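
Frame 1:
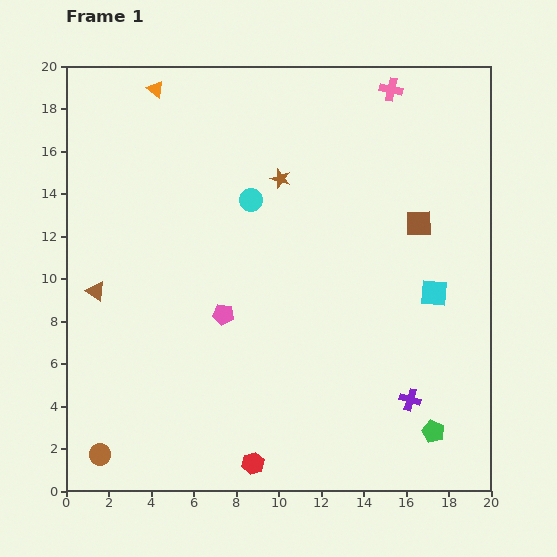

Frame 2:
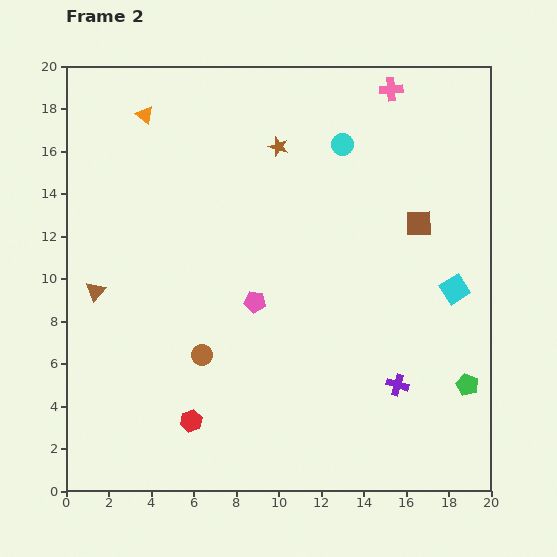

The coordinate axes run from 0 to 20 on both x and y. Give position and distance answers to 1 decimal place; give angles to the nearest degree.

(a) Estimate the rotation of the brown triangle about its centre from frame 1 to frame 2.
34° clockwise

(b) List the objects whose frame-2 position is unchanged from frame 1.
the brown triangle, the pink cross, the brown square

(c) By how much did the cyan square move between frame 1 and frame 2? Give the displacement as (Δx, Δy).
(1.0, 0.2)

The cyan square was at (17.3, 9.3) in frame 1 and (18.3, 9.5) in frame 2.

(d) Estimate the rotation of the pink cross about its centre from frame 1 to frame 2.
17° counter-clockwise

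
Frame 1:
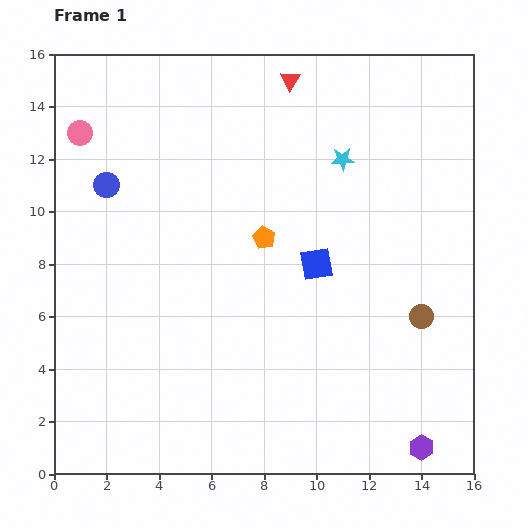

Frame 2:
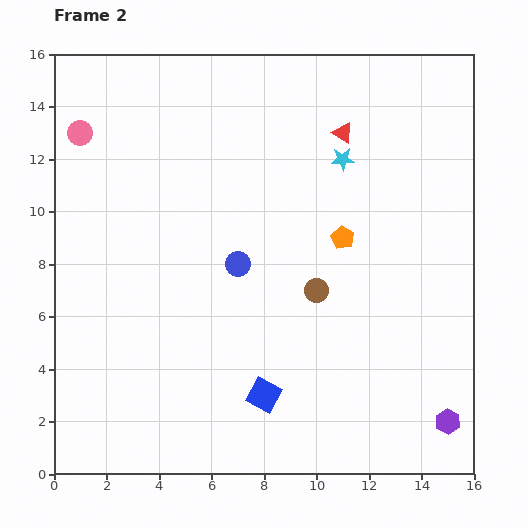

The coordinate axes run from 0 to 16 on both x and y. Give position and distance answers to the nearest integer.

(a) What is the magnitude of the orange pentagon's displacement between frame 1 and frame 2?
3

The orange pentagon moved from (8, 9) to (11, 9), a distance of √(3² + 0²) ≈ 3.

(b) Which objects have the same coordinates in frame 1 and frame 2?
the pink circle, the cyan star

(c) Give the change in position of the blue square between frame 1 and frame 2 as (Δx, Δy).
(-2, -5)

The blue square was at (10, 8) in frame 1 and (8, 3) in frame 2.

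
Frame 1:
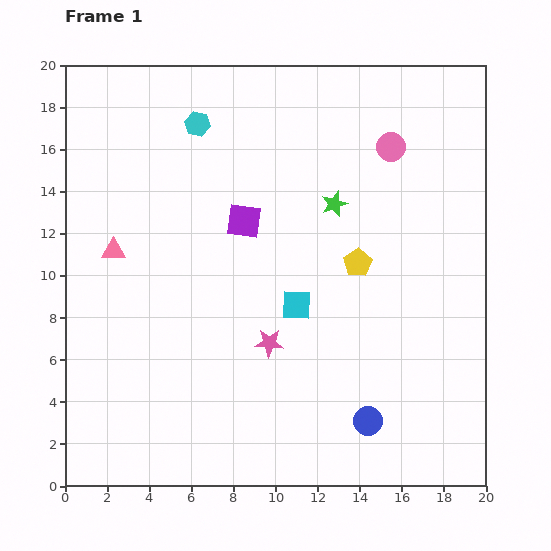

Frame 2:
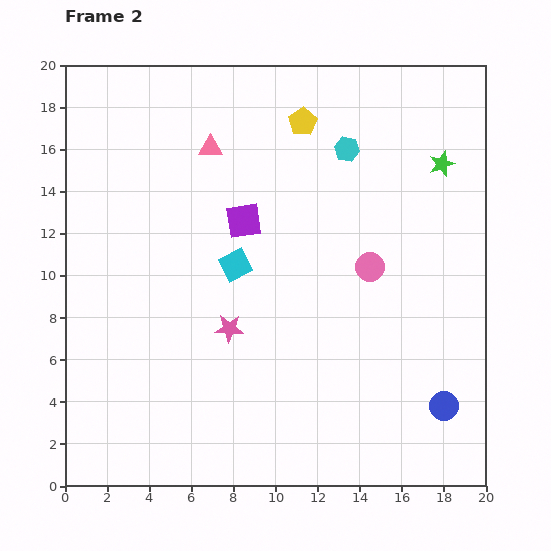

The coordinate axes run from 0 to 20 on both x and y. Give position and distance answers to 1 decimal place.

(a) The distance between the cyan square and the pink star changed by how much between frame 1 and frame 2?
+0.8

Distance in frame 1: 2.2. Distance in frame 2: 3.0.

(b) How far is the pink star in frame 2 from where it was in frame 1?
2.0

The pink star moved from (9.7, 6.8) to (7.8, 7.5), a distance of √(1.9² + 0.7²) ≈ 2.0.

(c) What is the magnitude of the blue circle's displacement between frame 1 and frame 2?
3.7

The blue circle moved from (14.4, 3.1) to (18.0, 3.8), a distance of √(3.6² + 0.7²) ≈ 3.7.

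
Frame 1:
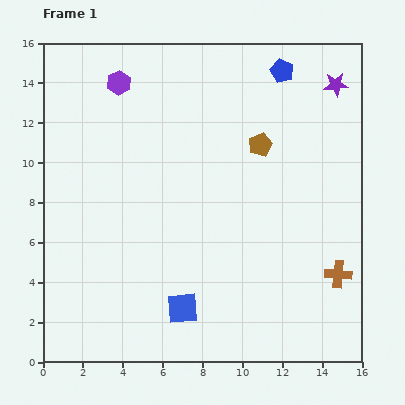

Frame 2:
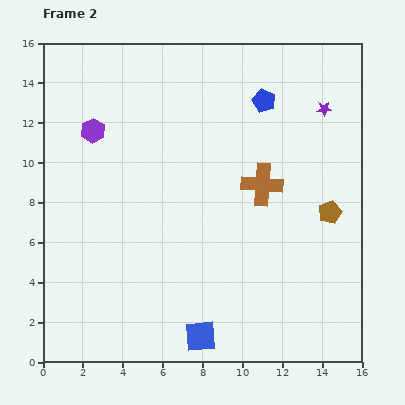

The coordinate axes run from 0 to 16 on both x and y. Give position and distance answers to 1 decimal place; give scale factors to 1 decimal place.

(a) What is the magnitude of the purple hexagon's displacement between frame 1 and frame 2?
2.7

The purple hexagon moved from (3.8, 14.0) to (2.5, 11.6), a distance of √(1.3² + 2.4²) ≈ 2.7.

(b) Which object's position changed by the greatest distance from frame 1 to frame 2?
the brown cross

(moved 5.9; next 4.9)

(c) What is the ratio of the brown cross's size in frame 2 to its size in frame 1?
1.5×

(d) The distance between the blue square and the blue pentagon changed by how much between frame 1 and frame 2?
-0.7

Distance in frame 1: 12.9. Distance in frame 2: 12.2.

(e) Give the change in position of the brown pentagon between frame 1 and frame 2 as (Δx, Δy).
(3.5, -3.4)

The brown pentagon was at (10.9, 10.9) in frame 1 and (14.4, 7.5) in frame 2.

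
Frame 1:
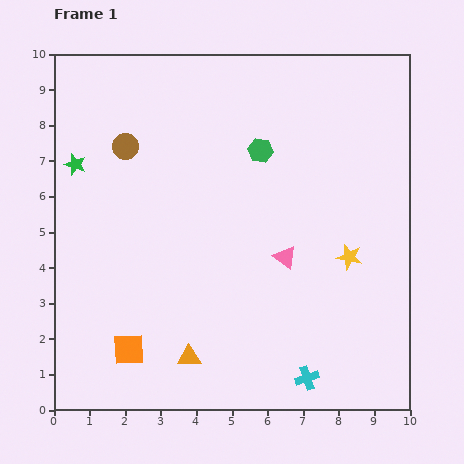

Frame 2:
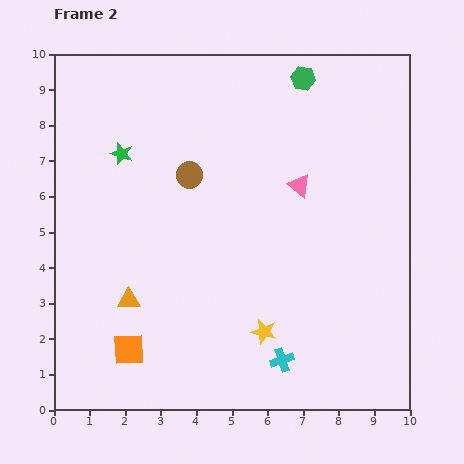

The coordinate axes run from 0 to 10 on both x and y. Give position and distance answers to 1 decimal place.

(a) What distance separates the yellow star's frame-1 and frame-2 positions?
3.2

The yellow star moved from (8.3, 4.3) to (5.9, 2.2), a distance of √(2.4² + 2.1²) ≈ 3.2.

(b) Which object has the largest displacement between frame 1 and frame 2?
the yellow star

(moved 3.2; next 2.3)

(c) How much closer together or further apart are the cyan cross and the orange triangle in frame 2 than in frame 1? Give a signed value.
+1.2

Distance in frame 1: 3.4. Distance in frame 2: 4.6.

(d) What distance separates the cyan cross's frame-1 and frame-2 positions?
0.9

The cyan cross moved from (7.1, 0.9) to (6.4, 1.4), a distance of √(0.7² + 0.5²) ≈ 0.9.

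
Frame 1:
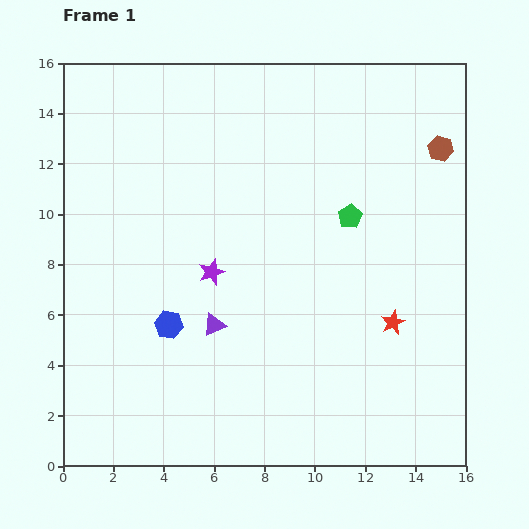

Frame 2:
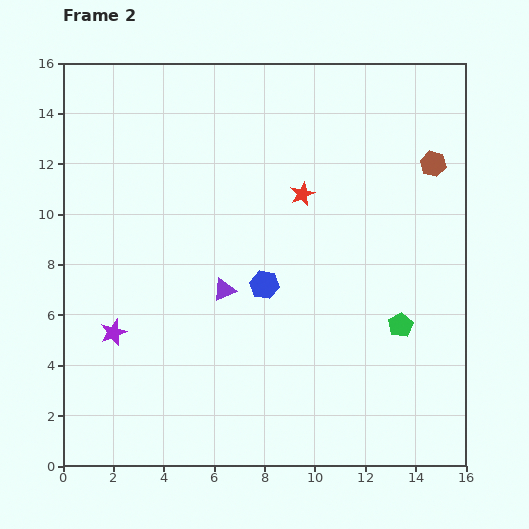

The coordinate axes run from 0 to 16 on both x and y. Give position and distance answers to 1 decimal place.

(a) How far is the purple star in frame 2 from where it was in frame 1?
4.6

The purple star moved from (5.9, 7.7) to (2.0, 5.3), a distance of √(3.9² + 2.4²) ≈ 4.6.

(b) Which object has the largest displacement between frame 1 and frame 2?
the red star

(moved 6.2; next 4.7)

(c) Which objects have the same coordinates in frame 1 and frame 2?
none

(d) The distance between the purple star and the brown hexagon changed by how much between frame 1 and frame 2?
+4.1

Distance in frame 1: 10.3. Distance in frame 2: 14.4.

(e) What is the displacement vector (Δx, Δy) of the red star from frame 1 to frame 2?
(-3.6, 5.1)

The red star was at (13.1, 5.7) in frame 1 and (9.5, 10.8) in frame 2.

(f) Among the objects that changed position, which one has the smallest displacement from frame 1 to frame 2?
the brown hexagon

(moved 0.7)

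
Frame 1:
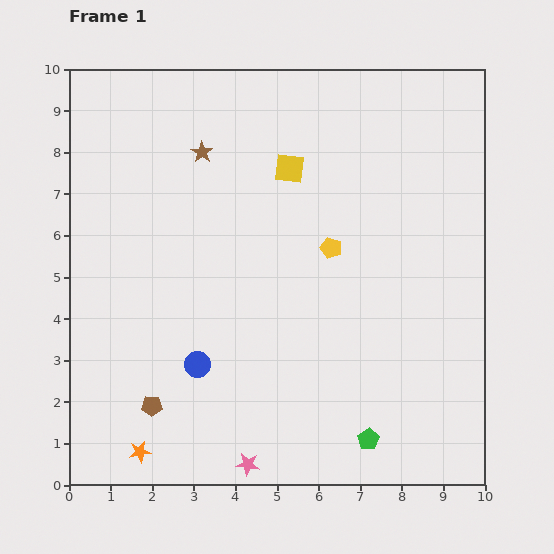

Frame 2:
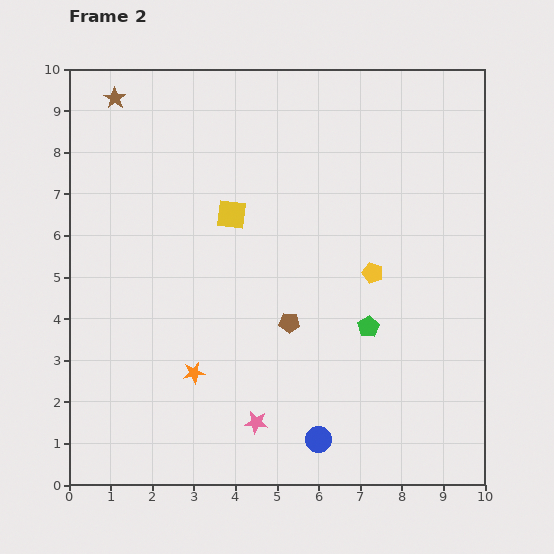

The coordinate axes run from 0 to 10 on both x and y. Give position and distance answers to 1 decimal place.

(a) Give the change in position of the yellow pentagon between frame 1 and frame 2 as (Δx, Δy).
(1.0, -0.6)

The yellow pentagon was at (6.3, 5.7) in frame 1 and (7.3, 5.1) in frame 2.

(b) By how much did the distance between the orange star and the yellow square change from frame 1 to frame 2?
-3.8

Distance in frame 1: 7.7. Distance in frame 2: 3.9.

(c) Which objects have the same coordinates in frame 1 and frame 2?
none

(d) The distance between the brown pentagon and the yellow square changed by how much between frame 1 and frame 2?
-3.6

Distance in frame 1: 6.6. Distance in frame 2: 3.0.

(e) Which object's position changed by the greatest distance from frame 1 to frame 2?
the brown pentagon

(moved 3.9; next 3.4)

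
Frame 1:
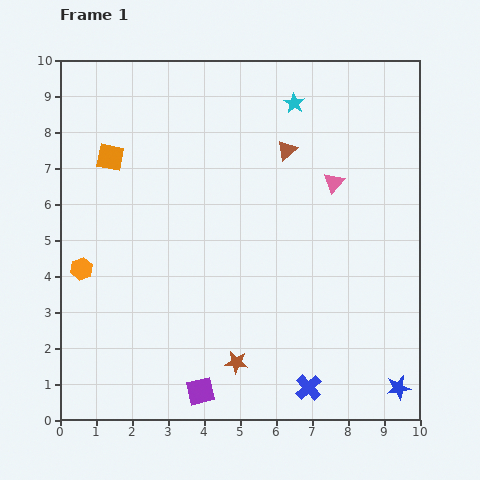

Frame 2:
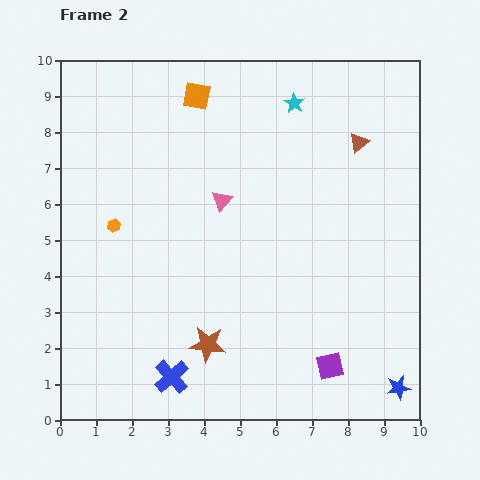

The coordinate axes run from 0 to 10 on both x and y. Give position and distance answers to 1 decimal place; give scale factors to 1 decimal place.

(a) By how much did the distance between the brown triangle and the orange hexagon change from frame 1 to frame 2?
+0.6

Distance in frame 1: 6.6. Distance in frame 2: 7.2.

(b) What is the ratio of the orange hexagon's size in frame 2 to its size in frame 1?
0.6×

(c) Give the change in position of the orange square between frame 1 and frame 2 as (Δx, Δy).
(2.4, 1.7)

The orange square was at (1.4, 7.3) in frame 1 and (3.8, 9.0) in frame 2.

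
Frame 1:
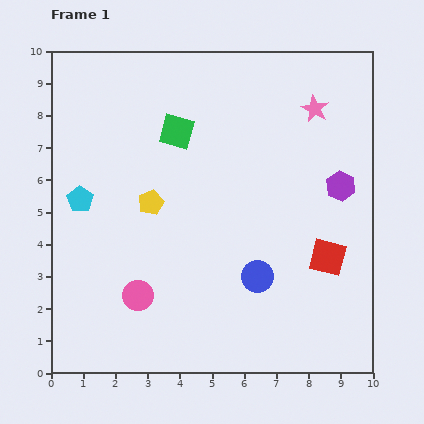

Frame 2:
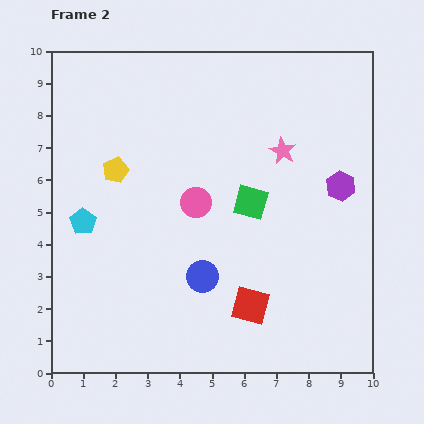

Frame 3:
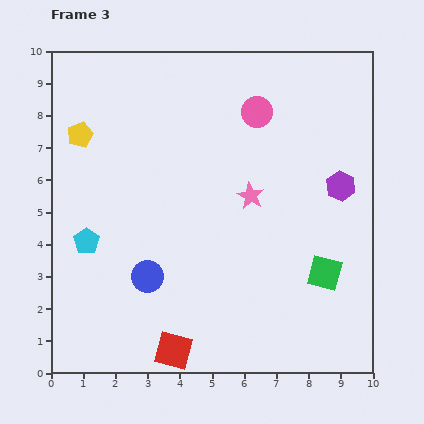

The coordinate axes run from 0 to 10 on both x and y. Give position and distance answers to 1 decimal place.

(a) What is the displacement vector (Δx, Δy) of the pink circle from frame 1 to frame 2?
(1.8, 2.9)

The pink circle was at (2.7, 2.4) in frame 1 and (4.5, 5.3) in frame 2.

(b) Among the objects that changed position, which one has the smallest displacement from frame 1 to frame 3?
the cyan pentagon

(moved 1.3)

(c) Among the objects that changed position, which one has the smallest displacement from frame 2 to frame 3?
the cyan pentagon

(moved 0.6)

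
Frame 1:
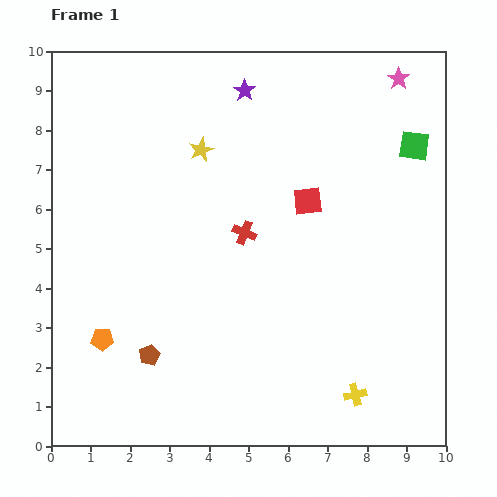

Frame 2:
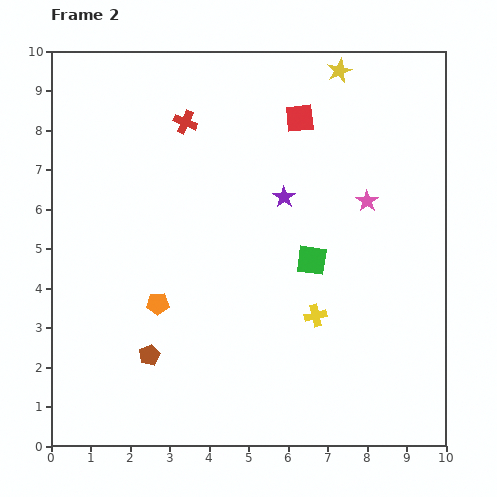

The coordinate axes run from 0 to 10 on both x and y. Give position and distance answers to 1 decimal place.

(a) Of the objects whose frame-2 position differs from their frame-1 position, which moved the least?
the orange pentagon

(moved 1.7)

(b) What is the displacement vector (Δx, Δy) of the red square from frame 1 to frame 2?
(-0.2, 2.1)

The red square was at (6.5, 6.2) in frame 1 and (6.3, 8.3) in frame 2.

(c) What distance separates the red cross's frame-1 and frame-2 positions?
3.2

The red cross moved from (4.9, 5.4) to (3.4, 8.2), a distance of √(1.5² + 2.8²) ≈ 3.2.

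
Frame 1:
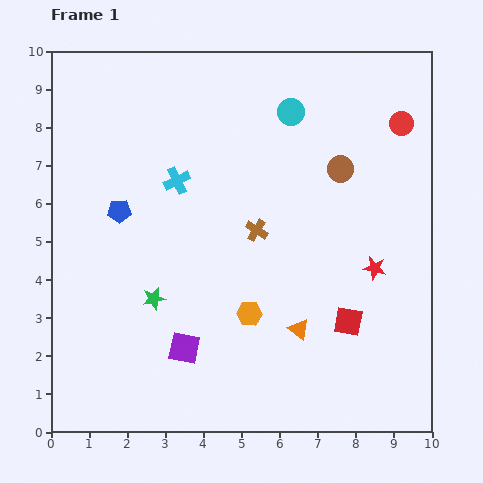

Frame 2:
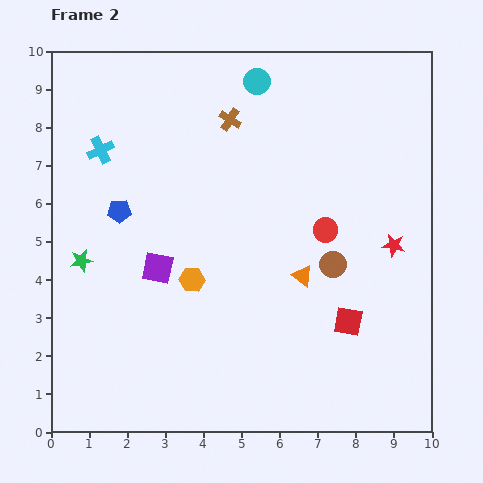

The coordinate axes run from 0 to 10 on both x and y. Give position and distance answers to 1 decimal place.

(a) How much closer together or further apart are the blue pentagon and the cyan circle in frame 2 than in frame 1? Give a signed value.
-0.2

Distance in frame 1: 5.2. Distance in frame 2: 5.0.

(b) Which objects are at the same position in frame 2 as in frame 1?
the blue pentagon, the red square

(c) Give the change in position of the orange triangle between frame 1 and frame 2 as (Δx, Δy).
(0.1, 1.4)

The orange triangle was at (6.5, 2.7) in frame 1 and (6.6, 4.1) in frame 2.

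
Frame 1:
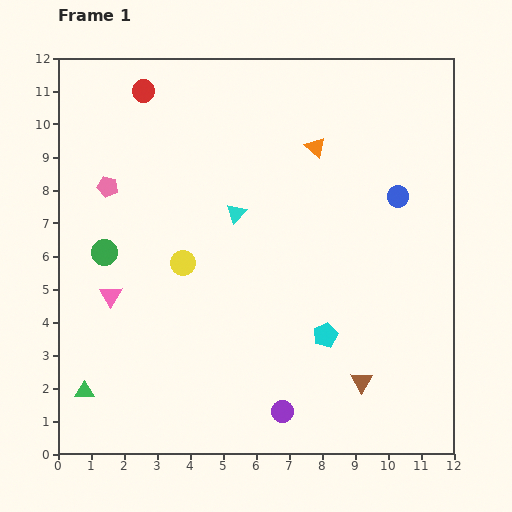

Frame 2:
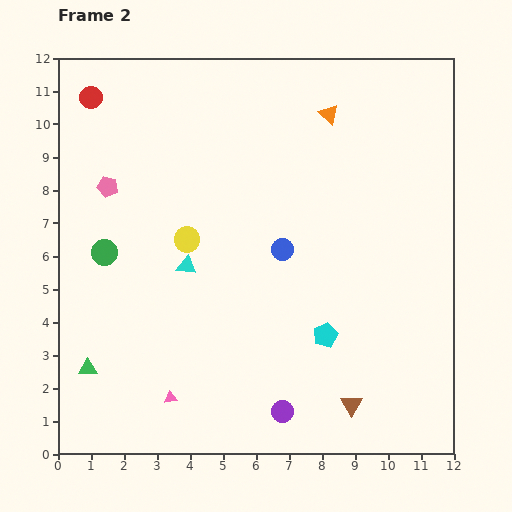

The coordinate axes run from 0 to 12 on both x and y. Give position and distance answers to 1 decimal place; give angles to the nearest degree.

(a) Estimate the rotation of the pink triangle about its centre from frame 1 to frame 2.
53° clockwise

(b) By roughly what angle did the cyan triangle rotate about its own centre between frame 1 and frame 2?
54° clockwise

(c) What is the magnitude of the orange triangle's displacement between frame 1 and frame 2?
1.1

The orange triangle moved from (7.8, 9.3) to (8.2, 10.3), a distance of √(0.4² + 1.0²) ≈ 1.1.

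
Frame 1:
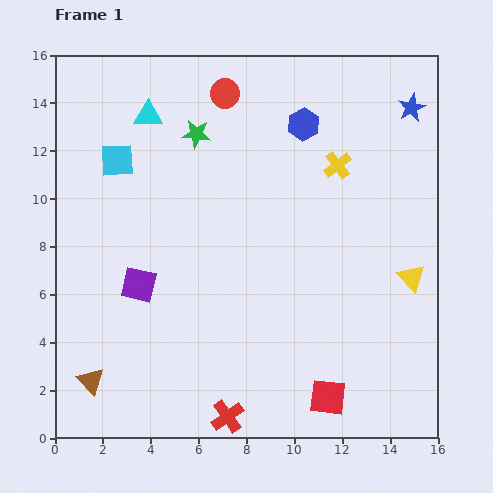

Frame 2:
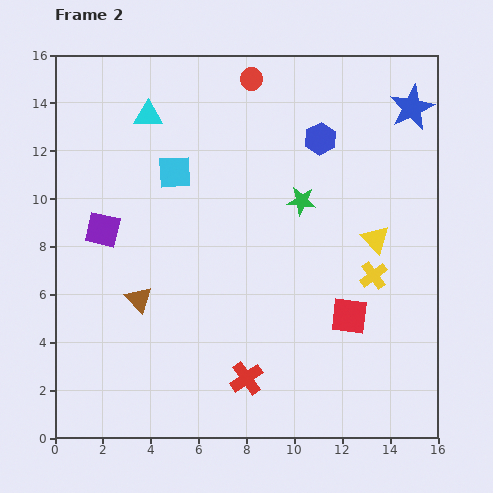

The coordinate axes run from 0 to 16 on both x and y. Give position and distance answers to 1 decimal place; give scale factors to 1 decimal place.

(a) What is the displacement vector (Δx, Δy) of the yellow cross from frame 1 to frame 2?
(1.5, -4.6)

The yellow cross was at (11.8, 11.4) in frame 1 and (13.3, 6.8) in frame 2.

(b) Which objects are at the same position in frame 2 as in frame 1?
the blue star, the cyan triangle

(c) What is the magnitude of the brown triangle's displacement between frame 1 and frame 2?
3.9

The brown triangle moved from (1.5, 2.4) to (3.5, 5.8), a distance of √(2.0² + 3.4²) ≈ 3.9.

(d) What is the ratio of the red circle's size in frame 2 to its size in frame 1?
0.8×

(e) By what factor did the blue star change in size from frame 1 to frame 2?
1.6×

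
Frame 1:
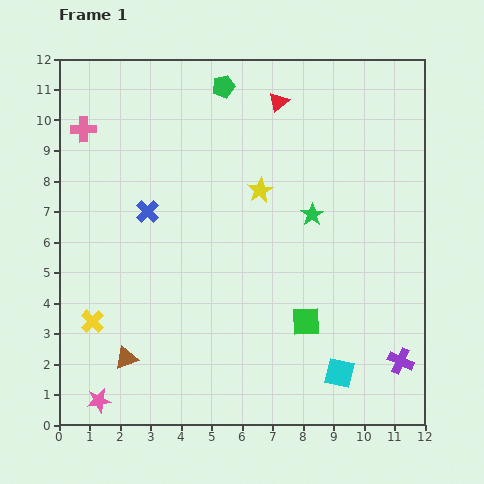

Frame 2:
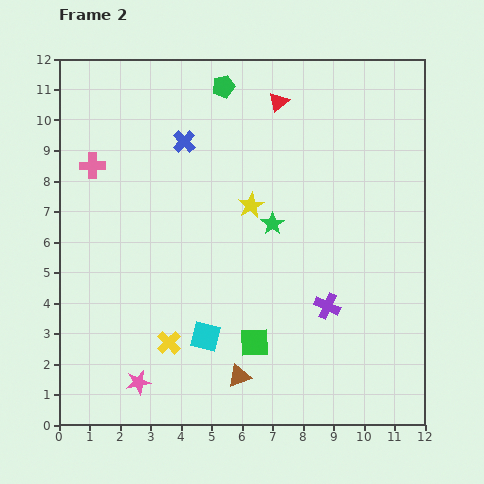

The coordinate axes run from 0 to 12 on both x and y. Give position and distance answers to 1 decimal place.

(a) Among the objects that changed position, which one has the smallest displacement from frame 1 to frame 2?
the yellow star

(moved 0.6)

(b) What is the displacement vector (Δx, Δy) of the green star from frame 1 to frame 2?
(-1.3, -0.3)

The green star was at (8.3, 6.9) in frame 1 and (7.0, 6.6) in frame 2.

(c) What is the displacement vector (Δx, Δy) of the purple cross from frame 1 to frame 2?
(-2.4, 1.8)

The purple cross was at (11.2, 2.1) in frame 1 and (8.8, 3.9) in frame 2.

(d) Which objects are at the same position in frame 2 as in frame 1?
the green pentagon, the red triangle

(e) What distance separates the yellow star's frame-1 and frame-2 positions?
0.6

The yellow star moved from (6.6, 7.7) to (6.3, 7.2), a distance of √(0.3² + 0.5²) ≈ 0.6.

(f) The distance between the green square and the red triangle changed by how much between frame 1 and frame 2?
+0.6

Distance in frame 1: 7.3. Distance in frame 2: 7.9.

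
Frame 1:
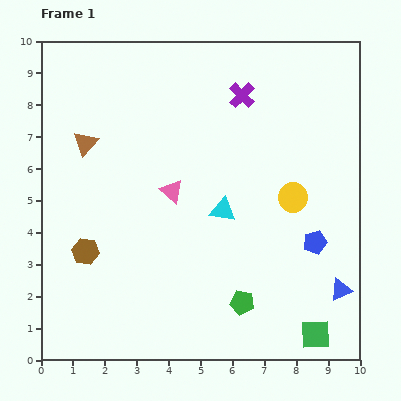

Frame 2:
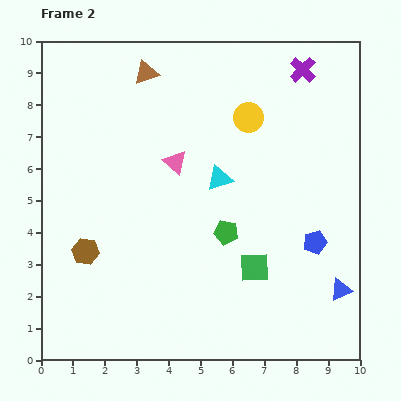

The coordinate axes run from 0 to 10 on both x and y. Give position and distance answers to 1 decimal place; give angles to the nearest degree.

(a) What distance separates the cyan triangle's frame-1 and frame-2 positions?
1.0

The cyan triangle moved from (5.7, 4.7) to (5.6, 5.7), a distance of √(0.1² + 1.0²) ≈ 1.0.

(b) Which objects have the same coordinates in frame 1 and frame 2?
the blue pentagon, the blue triangle, the brown hexagon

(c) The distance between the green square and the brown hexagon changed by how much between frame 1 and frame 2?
-2.4

Distance in frame 1: 7.7. Distance in frame 2: 5.3.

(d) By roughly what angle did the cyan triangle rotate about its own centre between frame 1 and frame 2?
29° counter-clockwise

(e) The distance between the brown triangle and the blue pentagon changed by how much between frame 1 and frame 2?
-0.3

Distance in frame 1: 7.8. Distance in frame 2: 7.5.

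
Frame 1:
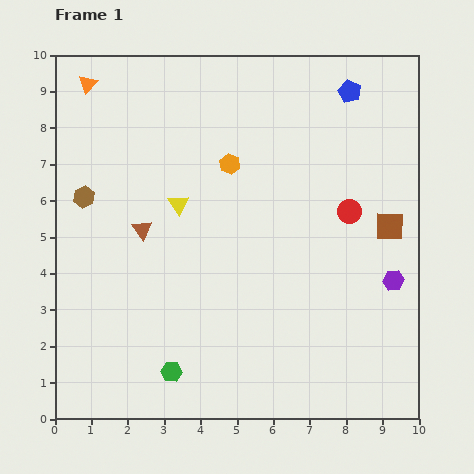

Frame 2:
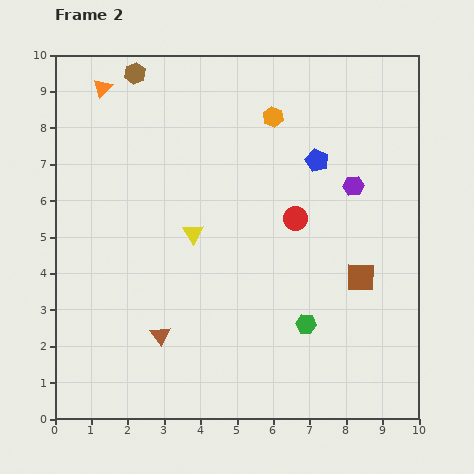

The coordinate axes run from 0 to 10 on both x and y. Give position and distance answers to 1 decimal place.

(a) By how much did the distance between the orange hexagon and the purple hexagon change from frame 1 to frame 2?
-2.6

Distance in frame 1: 5.5. Distance in frame 2: 2.9.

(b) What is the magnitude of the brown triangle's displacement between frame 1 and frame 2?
2.9

The brown triangle moved from (2.4, 5.2) to (2.9, 2.3), a distance of √(0.5² + 2.9²) ≈ 2.9.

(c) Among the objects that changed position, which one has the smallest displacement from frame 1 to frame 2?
the orange triangle

(moved 0.4)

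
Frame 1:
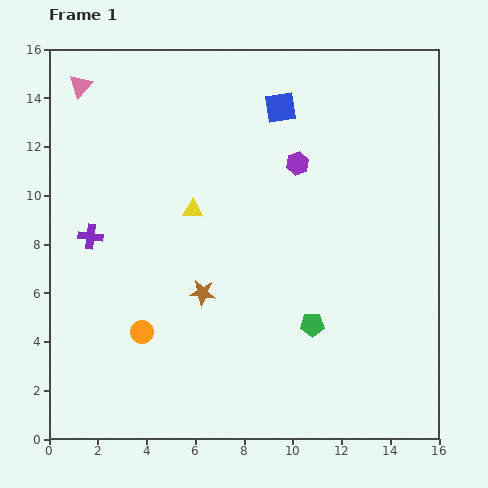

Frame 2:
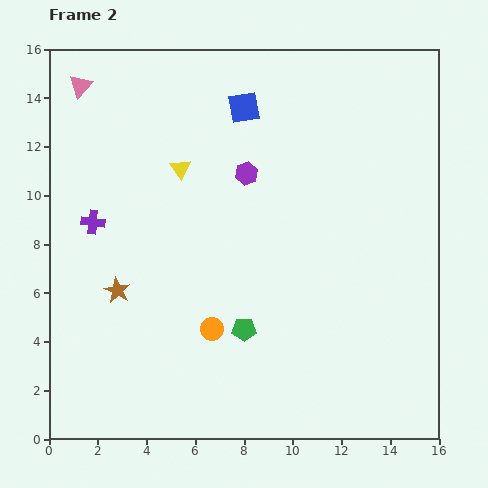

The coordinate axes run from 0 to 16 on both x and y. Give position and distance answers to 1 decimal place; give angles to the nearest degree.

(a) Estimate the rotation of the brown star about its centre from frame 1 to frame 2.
21° clockwise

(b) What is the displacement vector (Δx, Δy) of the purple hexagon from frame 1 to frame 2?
(-2.1, -0.4)

The purple hexagon was at (10.2, 11.3) in frame 1 and (8.1, 10.9) in frame 2.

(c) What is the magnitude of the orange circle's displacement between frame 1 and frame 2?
2.9

The orange circle moved from (3.8, 4.4) to (6.7, 4.5), a distance of √(2.9² + 0.1²) ≈ 2.9.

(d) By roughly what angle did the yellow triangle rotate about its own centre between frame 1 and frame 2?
53° clockwise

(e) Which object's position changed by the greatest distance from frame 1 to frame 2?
the brown star

(moved 3.5; next 2.9)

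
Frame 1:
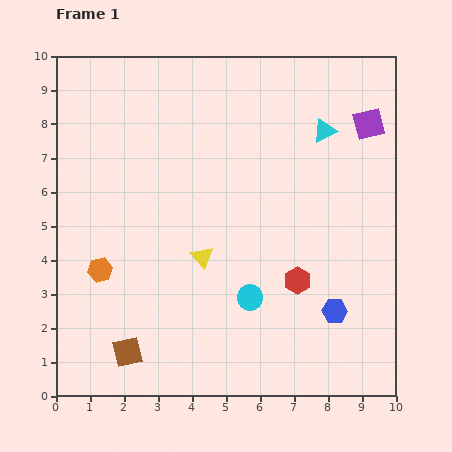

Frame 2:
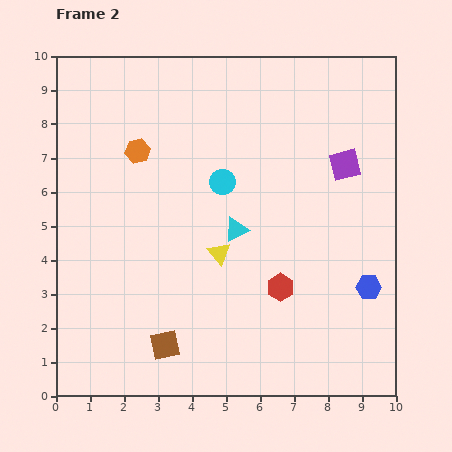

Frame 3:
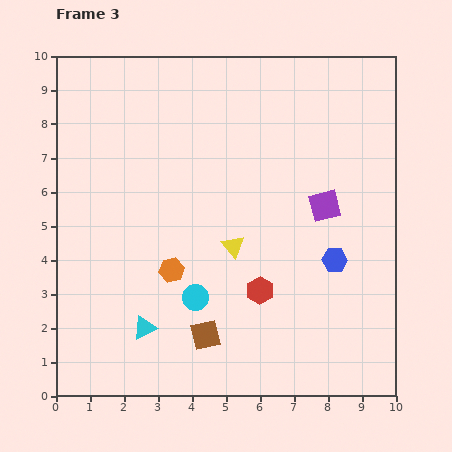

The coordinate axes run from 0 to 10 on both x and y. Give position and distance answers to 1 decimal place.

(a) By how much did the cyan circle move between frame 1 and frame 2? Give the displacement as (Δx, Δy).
(-0.8, 3.4)

The cyan circle was at (5.7, 2.9) in frame 1 and (4.9, 6.3) in frame 2.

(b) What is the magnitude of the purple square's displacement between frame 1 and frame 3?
2.7

The purple square moved from (9.2, 8.0) to (7.9, 5.6), a distance of √(1.3² + 2.4²) ≈ 2.7.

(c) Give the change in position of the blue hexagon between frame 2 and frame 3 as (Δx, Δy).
(-1.0, 0.8)

The blue hexagon was at (9.2, 3.2) in frame 2 and (8.2, 4.0) in frame 3.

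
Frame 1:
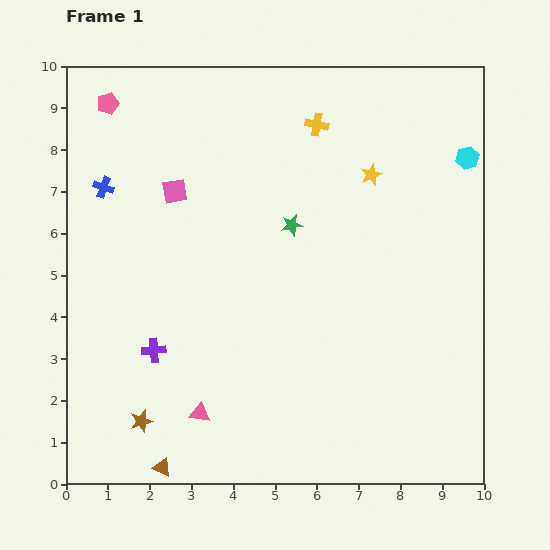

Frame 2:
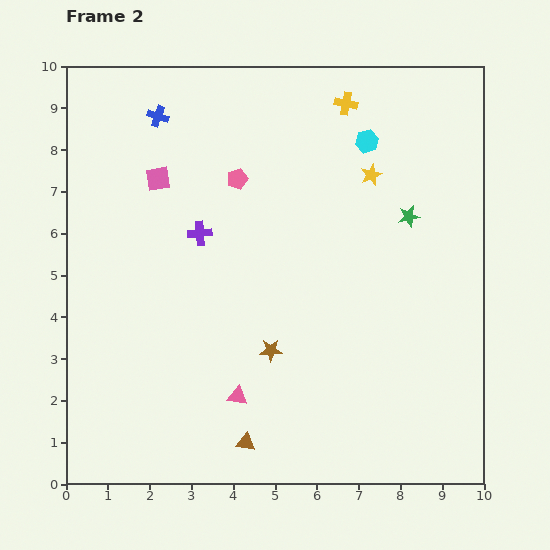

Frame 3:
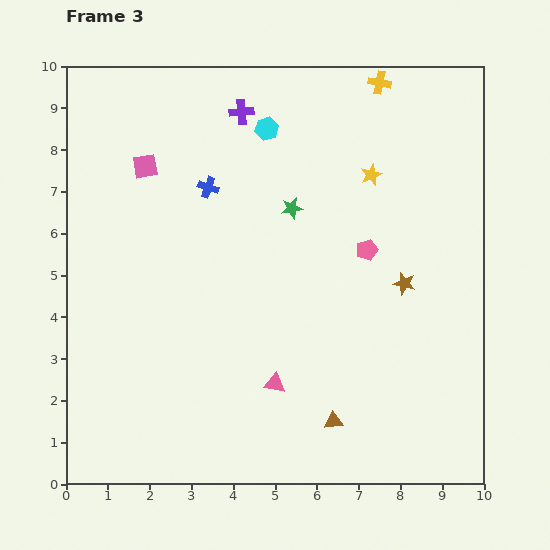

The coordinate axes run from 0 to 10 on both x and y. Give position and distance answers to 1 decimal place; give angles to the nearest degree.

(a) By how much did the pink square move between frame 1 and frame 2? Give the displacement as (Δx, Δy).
(-0.4, 0.3)

The pink square was at (2.6, 7.0) in frame 1 and (2.2, 7.3) in frame 2.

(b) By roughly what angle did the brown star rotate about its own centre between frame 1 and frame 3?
31° clockwise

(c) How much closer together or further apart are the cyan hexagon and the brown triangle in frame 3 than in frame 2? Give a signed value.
-0.6

Distance in frame 2: 7.8. Distance in frame 3: 7.2.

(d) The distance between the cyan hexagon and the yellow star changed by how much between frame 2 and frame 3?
+1.9

Distance in frame 2: 0.8. Distance in frame 3: 2.7.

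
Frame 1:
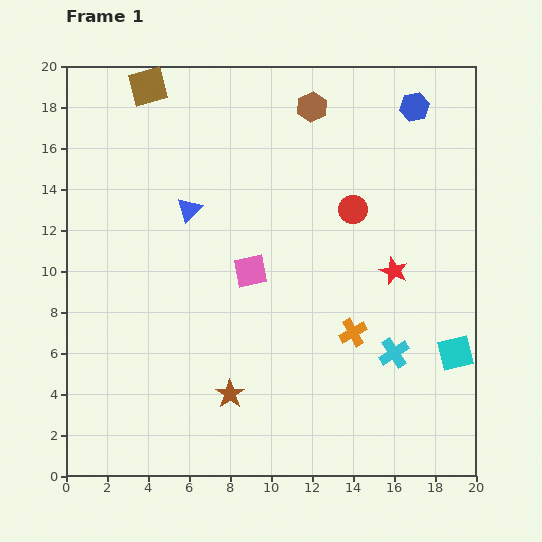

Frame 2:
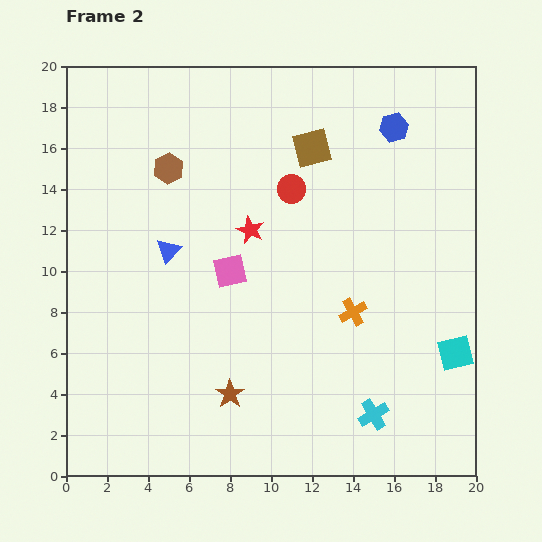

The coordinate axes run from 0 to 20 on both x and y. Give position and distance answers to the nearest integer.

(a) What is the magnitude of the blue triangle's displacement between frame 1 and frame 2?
2

The blue triangle moved from (6, 13) to (5, 11), a distance of √(1² + 2²) ≈ 2.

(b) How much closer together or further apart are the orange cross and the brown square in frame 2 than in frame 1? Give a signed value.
-8

Distance in frame 1: 16. Distance in frame 2: 8.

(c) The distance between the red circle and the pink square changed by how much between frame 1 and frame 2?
-1

Distance in frame 1: 6. Distance in frame 2: 5.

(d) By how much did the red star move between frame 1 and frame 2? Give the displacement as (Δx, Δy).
(-7, 2)

The red star was at (16, 10) in frame 1 and (9, 12) in frame 2.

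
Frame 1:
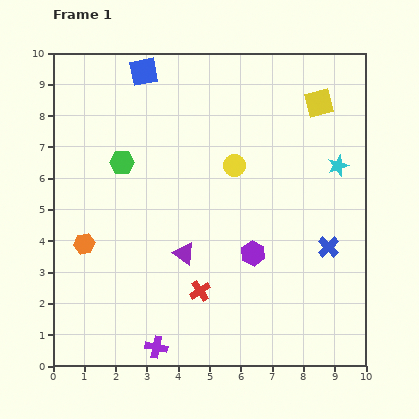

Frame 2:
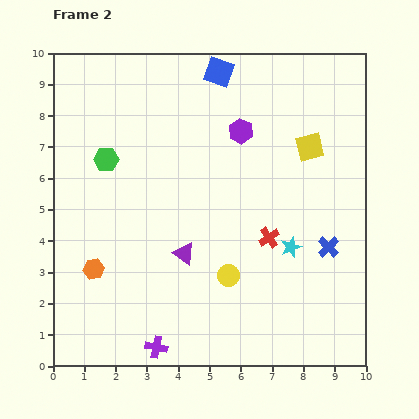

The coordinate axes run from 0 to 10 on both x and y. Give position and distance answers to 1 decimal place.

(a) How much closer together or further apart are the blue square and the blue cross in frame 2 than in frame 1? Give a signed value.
-1.5

Distance in frame 1: 8.1. Distance in frame 2: 6.6.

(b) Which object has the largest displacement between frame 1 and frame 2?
the purple hexagon

(moved 3.9; next 3.5)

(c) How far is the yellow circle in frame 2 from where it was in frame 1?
3.5

The yellow circle moved from (5.8, 6.4) to (5.6, 2.9), a distance of √(0.2² + 3.5²) ≈ 3.5.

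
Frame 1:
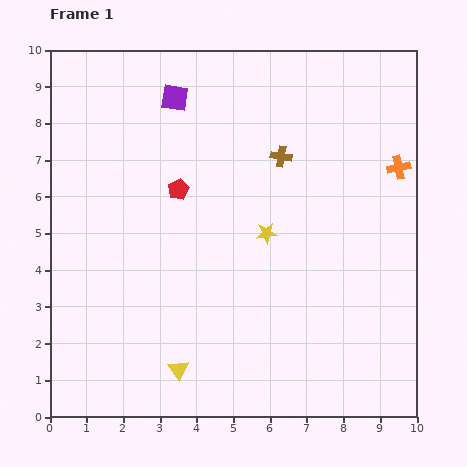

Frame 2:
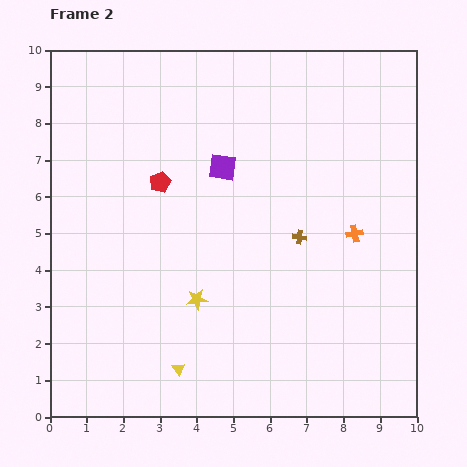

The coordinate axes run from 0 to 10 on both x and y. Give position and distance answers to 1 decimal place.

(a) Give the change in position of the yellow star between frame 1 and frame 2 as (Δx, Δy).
(-1.9, -1.8)

The yellow star was at (5.9, 5.0) in frame 1 and (4.0, 3.2) in frame 2.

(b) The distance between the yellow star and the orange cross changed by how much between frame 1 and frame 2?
+0.7

Distance in frame 1: 4.0. Distance in frame 2: 4.7.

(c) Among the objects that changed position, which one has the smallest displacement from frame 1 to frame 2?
the red pentagon

(moved 0.5)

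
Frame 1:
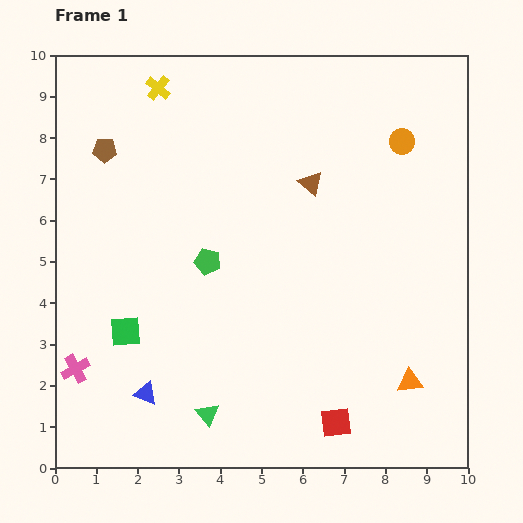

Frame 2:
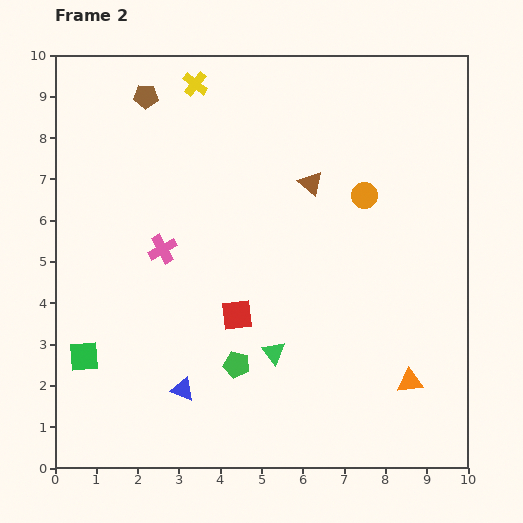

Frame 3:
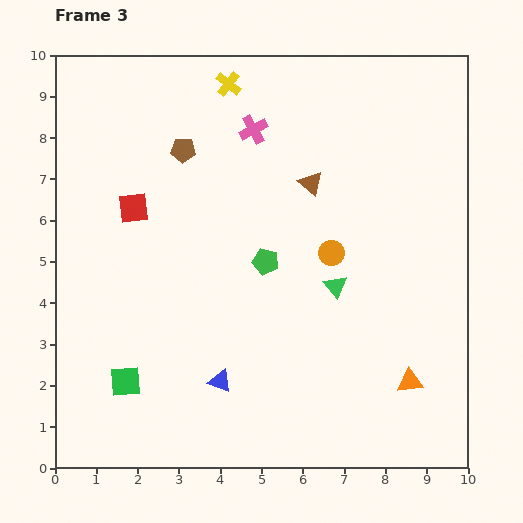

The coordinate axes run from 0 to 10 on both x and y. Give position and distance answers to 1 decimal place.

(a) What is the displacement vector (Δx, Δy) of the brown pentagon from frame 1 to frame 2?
(1.0, 1.3)

The brown pentagon was at (1.2, 7.7) in frame 1 and (2.2, 9.0) in frame 2.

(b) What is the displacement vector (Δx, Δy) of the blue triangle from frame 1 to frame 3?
(1.8, 0.3)

The blue triangle was at (2.2, 1.8) in frame 1 and (4.0, 2.1) in frame 3.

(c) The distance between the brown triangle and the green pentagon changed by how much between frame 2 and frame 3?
-2.6

Distance in frame 2: 4.8. Distance in frame 3: 2.2.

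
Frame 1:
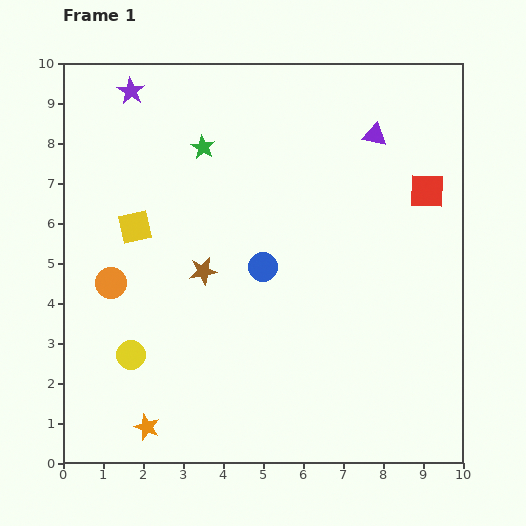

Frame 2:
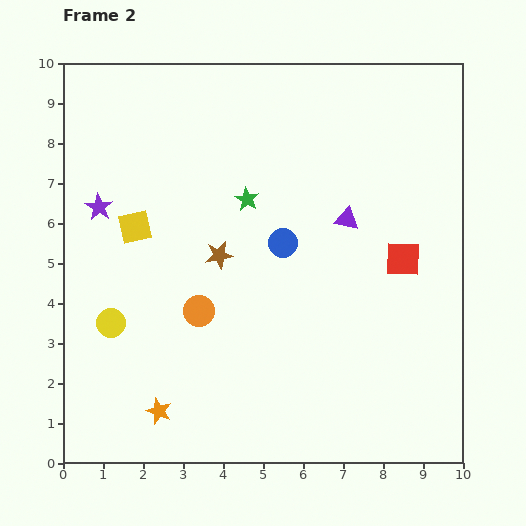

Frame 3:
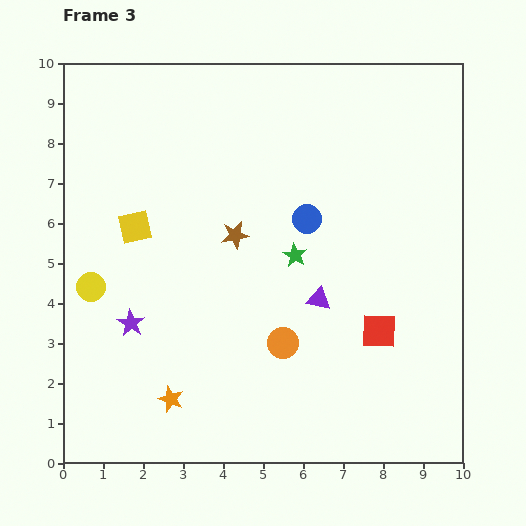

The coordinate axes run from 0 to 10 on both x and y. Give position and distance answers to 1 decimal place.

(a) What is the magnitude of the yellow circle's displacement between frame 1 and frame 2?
0.9

The yellow circle moved from (1.7, 2.7) to (1.2, 3.5), a distance of √(0.5² + 0.8²) ≈ 0.9.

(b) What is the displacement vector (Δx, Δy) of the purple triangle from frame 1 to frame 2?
(-0.7, -2.1)

The purple triangle was at (7.8, 8.2) in frame 1 and (7.1, 6.1) in frame 2.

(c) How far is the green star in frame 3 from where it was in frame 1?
3.5

The green star moved from (3.5, 7.9) to (5.8, 5.2), a distance of √(2.3² + 2.7²) ≈ 3.5.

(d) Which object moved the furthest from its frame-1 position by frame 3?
the purple star

(moved 5.8; next 4.6)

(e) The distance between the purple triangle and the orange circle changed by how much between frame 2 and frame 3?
-3.0

Distance in frame 2: 4.4. Distance in frame 3: 1.4.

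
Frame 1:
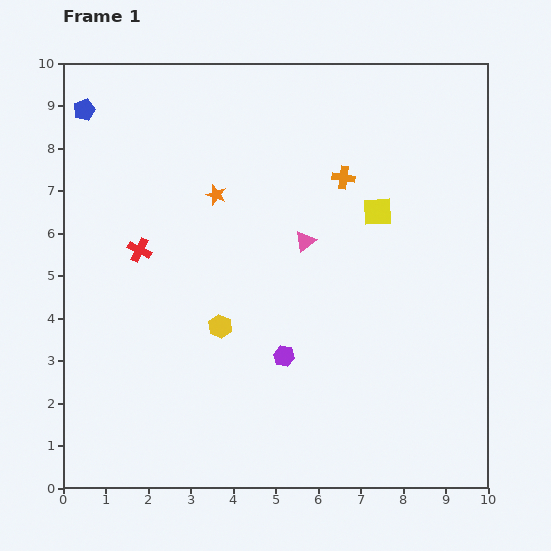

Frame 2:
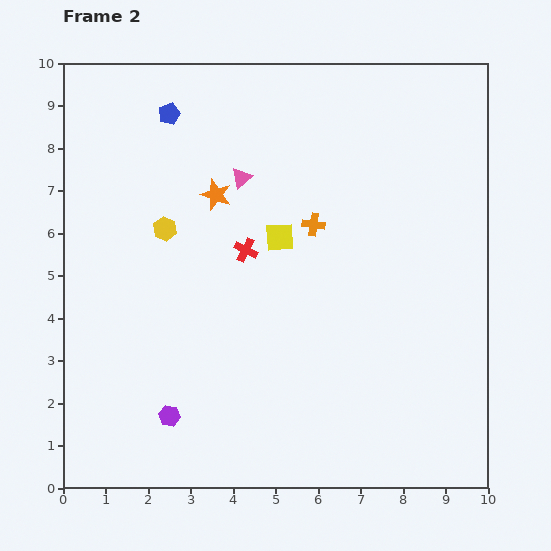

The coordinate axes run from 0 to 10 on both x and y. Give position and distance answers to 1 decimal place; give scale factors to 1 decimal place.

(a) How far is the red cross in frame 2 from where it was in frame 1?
2.5

The red cross moved from (1.8, 5.6) to (4.3, 5.6), a distance of √(2.5² + 0.0²) ≈ 2.5.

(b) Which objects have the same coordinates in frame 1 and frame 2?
the orange star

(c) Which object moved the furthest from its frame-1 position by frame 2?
the purple hexagon

(moved 3.0; next 2.6)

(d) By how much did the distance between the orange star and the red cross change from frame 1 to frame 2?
-0.7

Distance in frame 1: 2.2. Distance in frame 2: 1.5.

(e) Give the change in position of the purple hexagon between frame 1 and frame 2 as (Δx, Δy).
(-2.7, -1.4)

The purple hexagon was at (5.2, 3.1) in frame 1 and (2.5, 1.7) in frame 2.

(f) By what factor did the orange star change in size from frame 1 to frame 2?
1.5×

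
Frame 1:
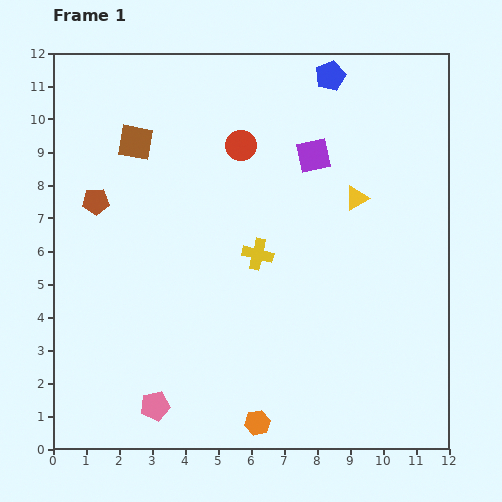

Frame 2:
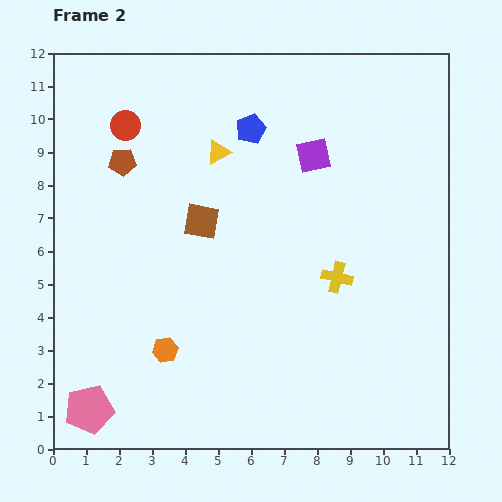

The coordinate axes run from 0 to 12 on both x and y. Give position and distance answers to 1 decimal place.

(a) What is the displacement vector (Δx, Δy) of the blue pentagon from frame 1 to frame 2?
(-2.4, -1.6)

The blue pentagon was at (8.4, 11.3) in frame 1 and (6.0, 9.7) in frame 2.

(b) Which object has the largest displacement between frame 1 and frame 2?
the yellow triangle

(moved 4.4; next 3.6)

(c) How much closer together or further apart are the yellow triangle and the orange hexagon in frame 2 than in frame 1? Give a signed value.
-1.2

Distance in frame 1: 7.4. Distance in frame 2: 6.2.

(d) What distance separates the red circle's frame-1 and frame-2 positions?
3.6

The red circle moved from (5.7, 9.2) to (2.2, 9.8), a distance of √(3.5² + 0.6²) ≈ 3.6.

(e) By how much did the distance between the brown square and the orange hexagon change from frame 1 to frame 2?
-5.2

Distance in frame 1: 9.3. Distance in frame 2: 4.1.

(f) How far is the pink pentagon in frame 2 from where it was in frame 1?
2.0

The pink pentagon moved from (3.1, 1.3) to (1.1, 1.2), a distance of √(2.0² + 0.1²) ≈ 2.0.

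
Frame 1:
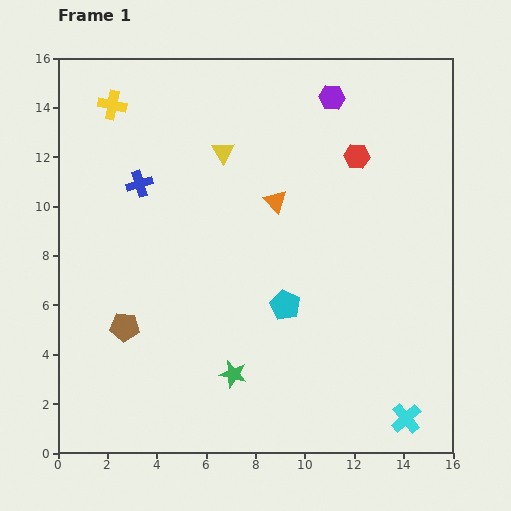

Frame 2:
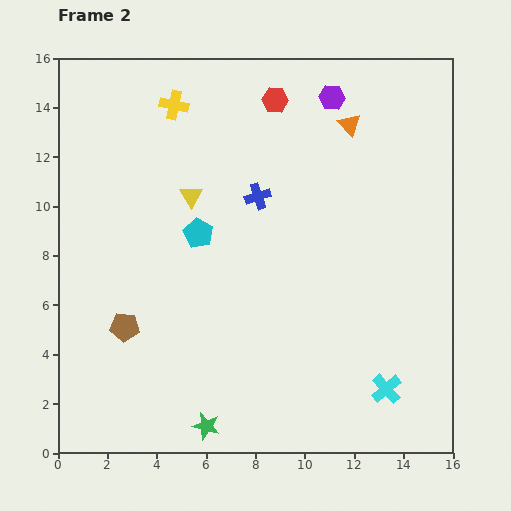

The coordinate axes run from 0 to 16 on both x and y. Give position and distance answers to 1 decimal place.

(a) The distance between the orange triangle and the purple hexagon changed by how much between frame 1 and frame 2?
-3.5

Distance in frame 1: 4.8. Distance in frame 2: 1.3.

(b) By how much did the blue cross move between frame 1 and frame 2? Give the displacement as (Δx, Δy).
(4.8, -0.5)

The blue cross was at (3.3, 10.9) in frame 1 and (8.1, 10.4) in frame 2.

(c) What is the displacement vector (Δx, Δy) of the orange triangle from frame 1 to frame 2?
(3.0, 3.1)

The orange triangle was at (8.8, 10.2) in frame 1 and (11.8, 13.3) in frame 2.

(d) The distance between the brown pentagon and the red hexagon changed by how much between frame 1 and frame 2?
-0.7

Distance in frame 1: 11.7. Distance in frame 2: 11.0.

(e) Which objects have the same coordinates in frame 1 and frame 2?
the purple hexagon, the brown pentagon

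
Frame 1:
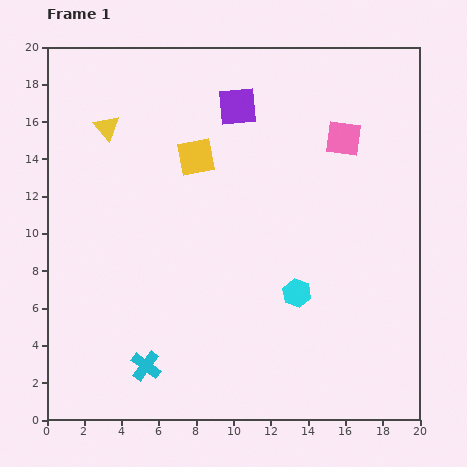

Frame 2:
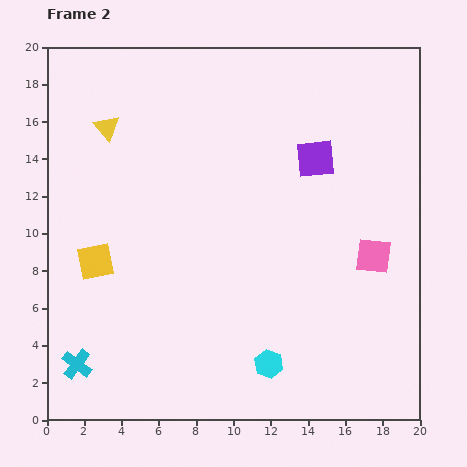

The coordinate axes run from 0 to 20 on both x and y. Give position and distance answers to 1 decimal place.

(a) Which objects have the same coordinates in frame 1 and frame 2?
the yellow triangle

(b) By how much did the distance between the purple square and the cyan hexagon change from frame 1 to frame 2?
+0.8

Distance in frame 1: 10.5. Distance in frame 2: 11.3.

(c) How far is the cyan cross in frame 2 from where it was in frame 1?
3.7

The cyan cross moved from (5.3, 2.9) to (1.6, 3.0), a distance of √(3.7² + 0.1²) ≈ 3.7.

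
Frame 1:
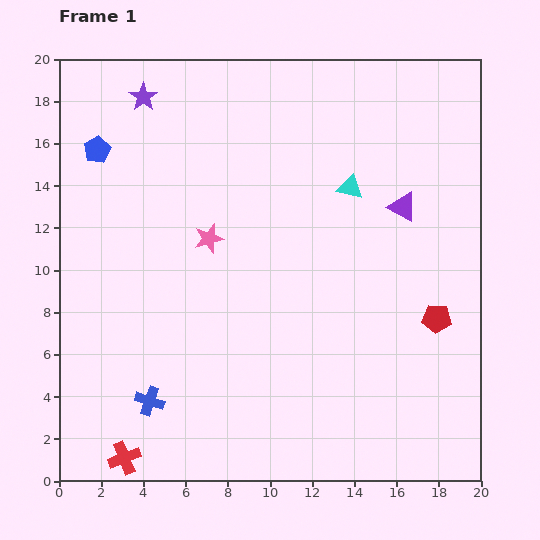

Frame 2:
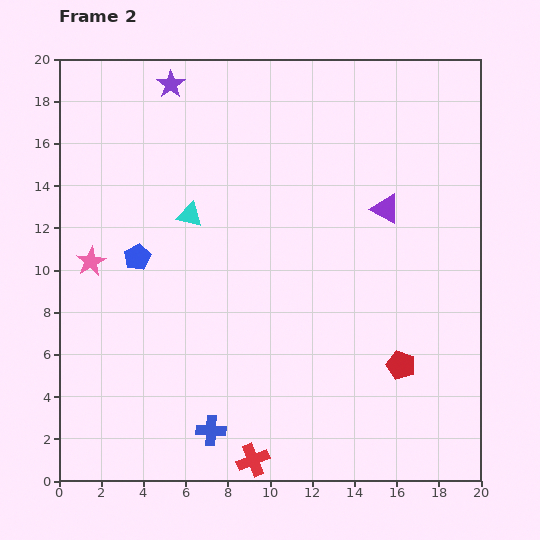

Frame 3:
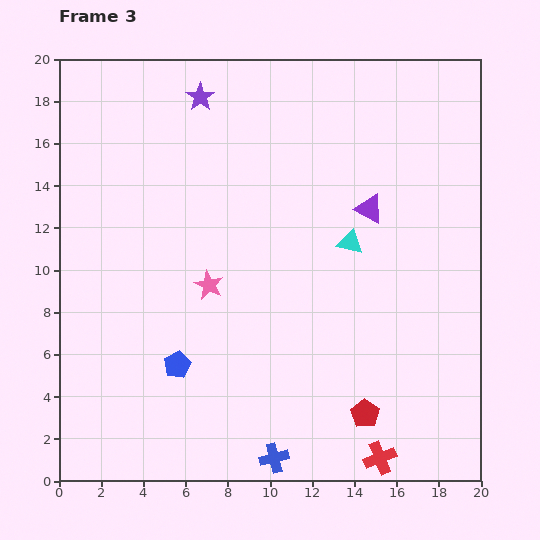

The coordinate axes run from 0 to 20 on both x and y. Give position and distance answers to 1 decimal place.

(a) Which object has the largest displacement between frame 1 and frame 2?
the cyan triangle

(moved 7.7; next 6.1)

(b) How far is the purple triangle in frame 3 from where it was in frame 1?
1.6

The purple triangle moved from (16.3, 13.0) to (14.7, 12.9), a distance of √(1.6² + 0.1²) ≈ 1.6.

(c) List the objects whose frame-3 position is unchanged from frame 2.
none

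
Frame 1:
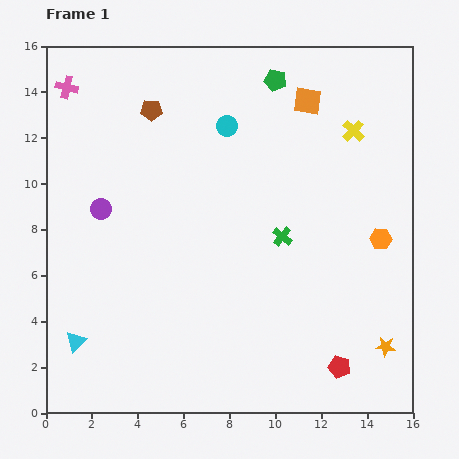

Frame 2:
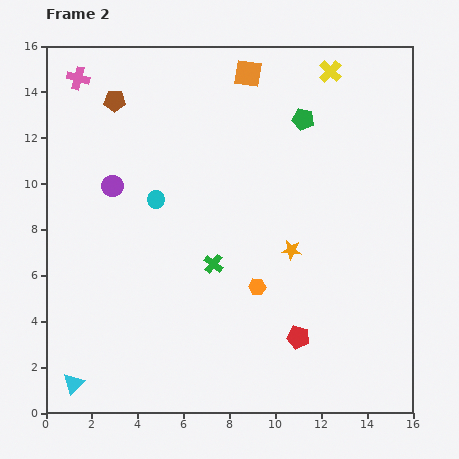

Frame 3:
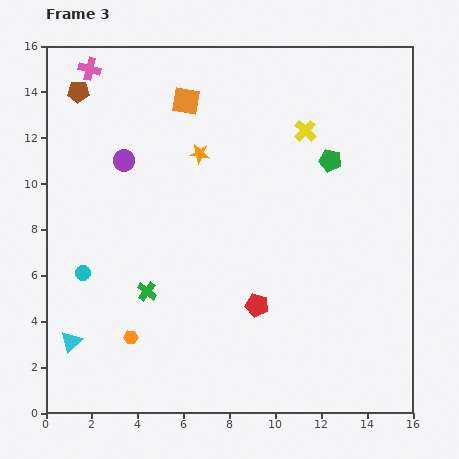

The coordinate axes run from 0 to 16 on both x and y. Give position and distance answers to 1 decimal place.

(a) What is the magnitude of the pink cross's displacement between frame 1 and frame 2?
0.6

The pink cross moved from (0.9, 14.2) to (1.4, 14.6), a distance of √(0.5² + 0.4²) ≈ 0.6.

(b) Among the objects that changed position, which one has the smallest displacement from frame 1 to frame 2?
the pink cross

(moved 0.6)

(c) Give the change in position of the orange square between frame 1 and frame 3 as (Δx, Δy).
(-5.3, 0.0)

The orange square was at (11.4, 13.6) in frame 1 and (6.1, 13.6) in frame 3.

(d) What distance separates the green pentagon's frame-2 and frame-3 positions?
2.2

The green pentagon moved from (11.2, 12.8) to (12.4, 11.0), a distance of √(1.2² + 1.8²) ≈ 2.2.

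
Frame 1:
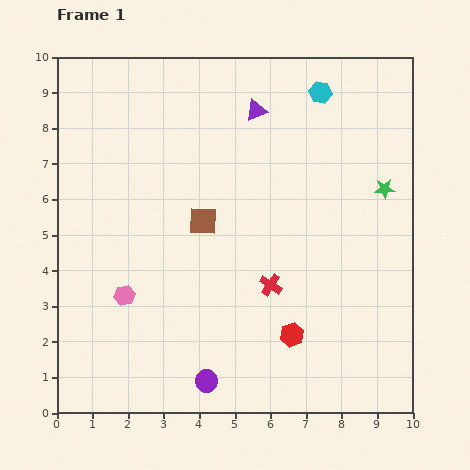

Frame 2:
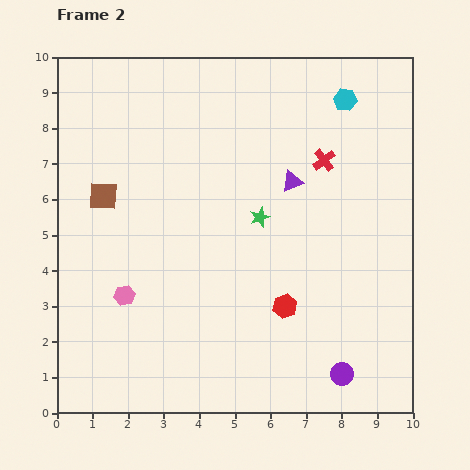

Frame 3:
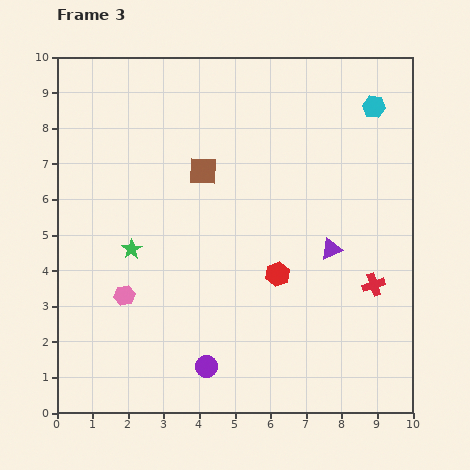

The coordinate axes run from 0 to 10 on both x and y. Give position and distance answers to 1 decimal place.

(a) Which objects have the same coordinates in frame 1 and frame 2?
the pink hexagon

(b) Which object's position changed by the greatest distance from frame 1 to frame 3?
the green star

(moved 7.3; next 4.4)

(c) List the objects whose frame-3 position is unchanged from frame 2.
the pink hexagon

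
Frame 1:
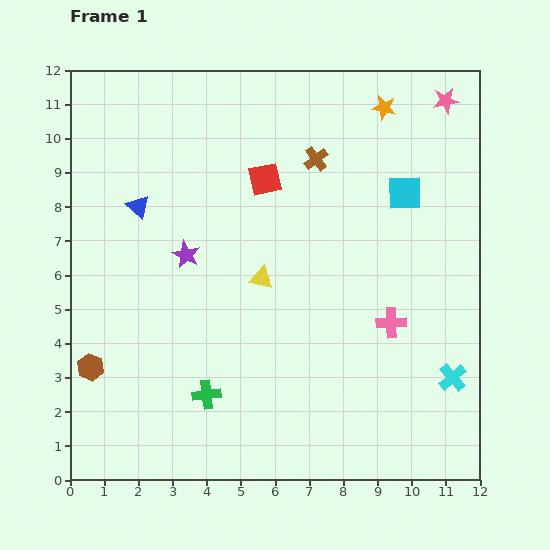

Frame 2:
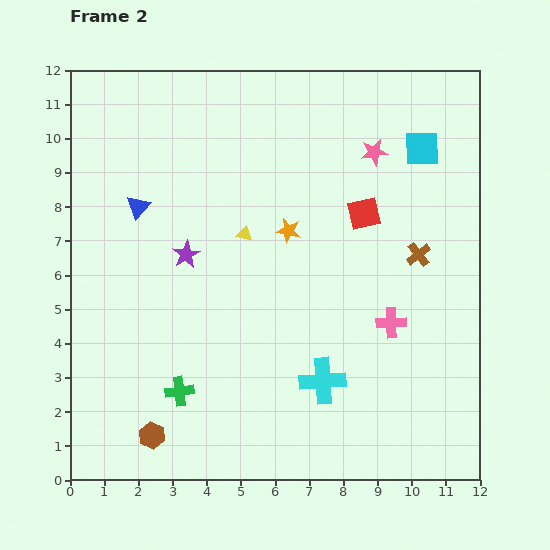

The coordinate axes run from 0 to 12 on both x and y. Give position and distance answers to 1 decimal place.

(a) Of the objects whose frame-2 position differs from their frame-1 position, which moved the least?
the green cross

(moved 0.8)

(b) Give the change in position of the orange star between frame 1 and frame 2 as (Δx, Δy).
(-2.8, -3.6)

The orange star was at (9.2, 10.9) in frame 1 and (6.4, 7.3) in frame 2.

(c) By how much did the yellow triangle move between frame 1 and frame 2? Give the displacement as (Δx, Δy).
(-0.5, 1.3)

The yellow triangle was at (5.6, 5.9) in frame 1 and (5.1, 7.2) in frame 2.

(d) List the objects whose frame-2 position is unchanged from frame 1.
the purple star, the pink cross, the blue triangle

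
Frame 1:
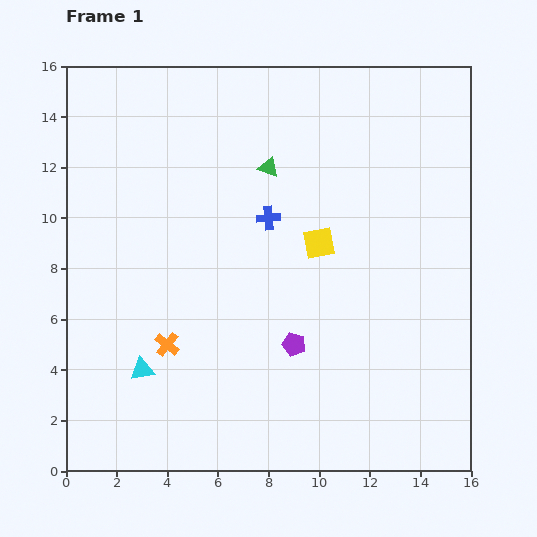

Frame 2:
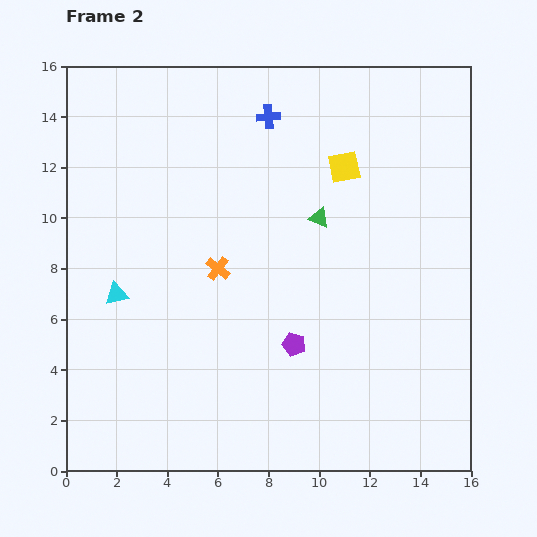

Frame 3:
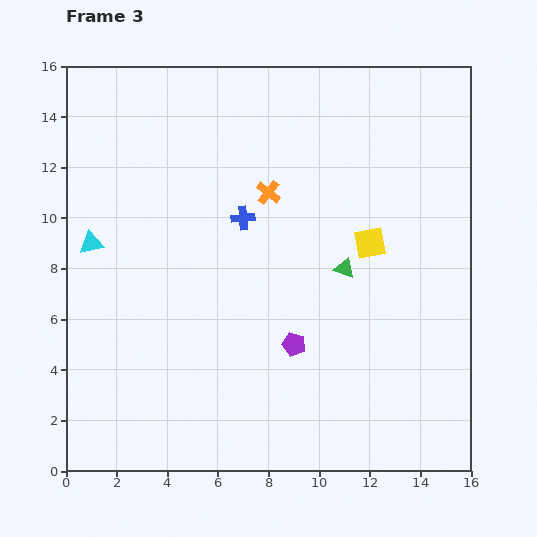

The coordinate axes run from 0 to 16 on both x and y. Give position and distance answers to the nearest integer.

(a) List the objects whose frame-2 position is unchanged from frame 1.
the purple pentagon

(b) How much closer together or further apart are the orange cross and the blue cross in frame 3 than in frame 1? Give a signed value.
-5

Distance in frame 1: 6. Distance in frame 3: 1.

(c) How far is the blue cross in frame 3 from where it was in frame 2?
4

The blue cross moved from (8, 14) to (7, 10), a distance of √(1² + 4²) ≈ 4.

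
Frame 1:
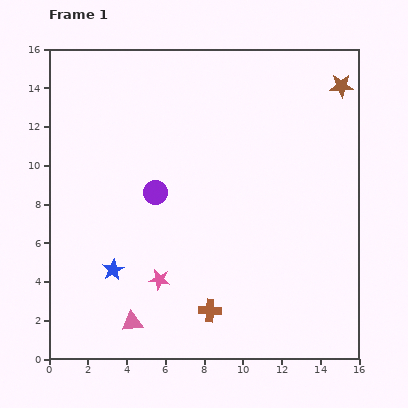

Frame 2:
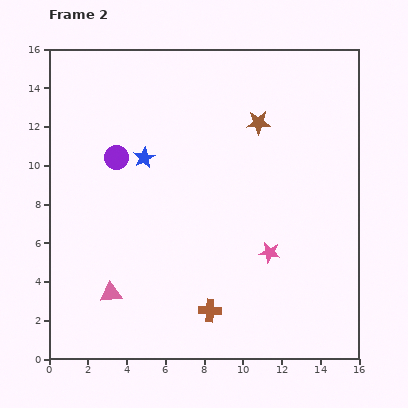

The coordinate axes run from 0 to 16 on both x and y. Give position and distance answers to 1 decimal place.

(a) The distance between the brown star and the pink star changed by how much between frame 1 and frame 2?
-7.0

Distance in frame 1: 13.7. Distance in frame 2: 6.7.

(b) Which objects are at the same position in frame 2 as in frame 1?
the brown cross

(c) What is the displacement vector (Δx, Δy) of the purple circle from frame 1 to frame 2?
(-2.0, 1.8)

The purple circle was at (5.5, 8.6) in frame 1 and (3.5, 10.4) in frame 2.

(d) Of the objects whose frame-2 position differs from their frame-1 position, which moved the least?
the pink triangle

(moved 1.9)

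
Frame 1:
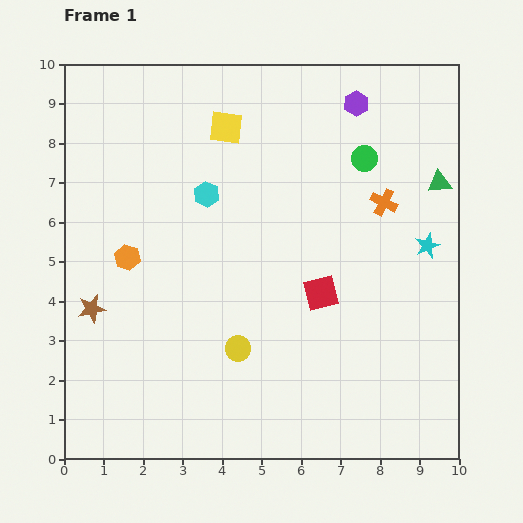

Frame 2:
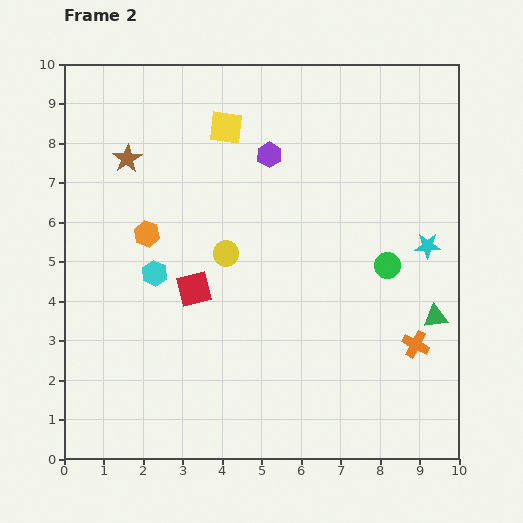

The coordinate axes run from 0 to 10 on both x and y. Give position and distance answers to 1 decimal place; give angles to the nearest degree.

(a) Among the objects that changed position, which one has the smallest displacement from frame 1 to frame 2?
the orange hexagon

(moved 0.8)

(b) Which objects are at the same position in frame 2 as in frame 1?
the cyan star, the yellow square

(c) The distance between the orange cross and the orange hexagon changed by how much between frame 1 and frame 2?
+0.8

Distance in frame 1: 6.6. Distance in frame 2: 7.4.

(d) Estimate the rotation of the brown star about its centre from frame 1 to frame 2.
20° counter-clockwise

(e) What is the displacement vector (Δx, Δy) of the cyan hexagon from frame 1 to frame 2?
(-1.3, -2.0)

The cyan hexagon was at (3.6, 6.7) in frame 1 and (2.3, 4.7) in frame 2.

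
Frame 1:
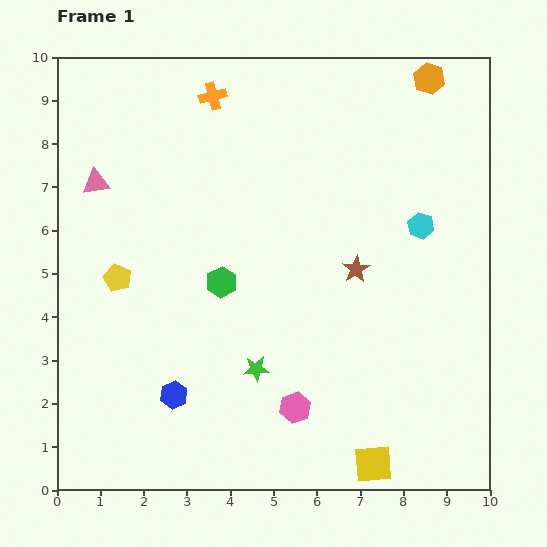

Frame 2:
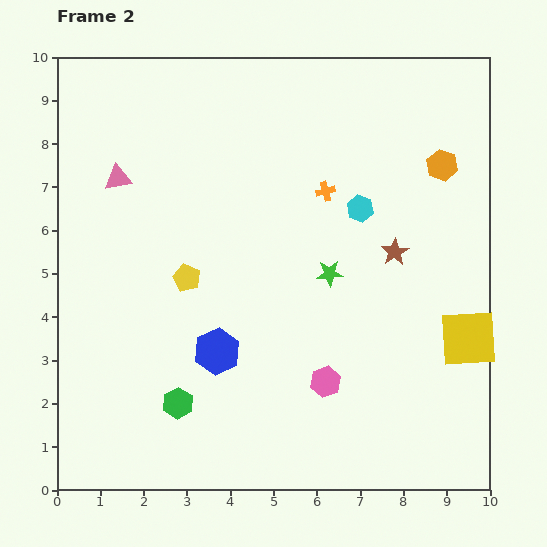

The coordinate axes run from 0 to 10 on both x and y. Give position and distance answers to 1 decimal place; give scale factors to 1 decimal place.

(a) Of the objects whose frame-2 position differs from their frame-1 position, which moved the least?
the pink triangle

(moved 0.5)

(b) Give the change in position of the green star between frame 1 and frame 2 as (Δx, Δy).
(1.7, 2.2)

The green star was at (4.6, 2.8) in frame 1 and (6.3, 5.0) in frame 2.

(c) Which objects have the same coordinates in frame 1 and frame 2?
none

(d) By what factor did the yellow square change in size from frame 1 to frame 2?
1.5×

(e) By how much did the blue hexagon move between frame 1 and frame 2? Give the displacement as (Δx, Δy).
(1.0, 1.0)

The blue hexagon was at (2.7, 2.2) in frame 1 and (3.7, 3.2) in frame 2.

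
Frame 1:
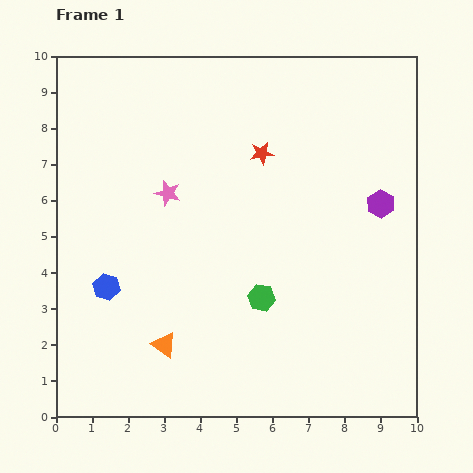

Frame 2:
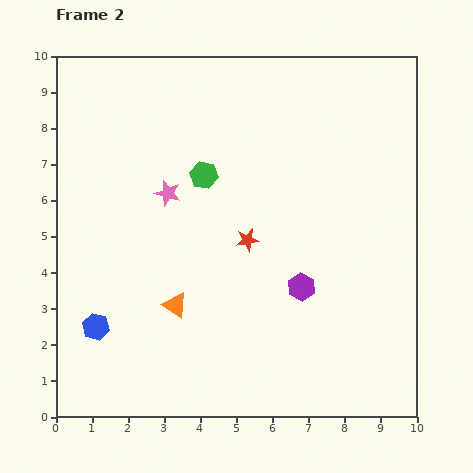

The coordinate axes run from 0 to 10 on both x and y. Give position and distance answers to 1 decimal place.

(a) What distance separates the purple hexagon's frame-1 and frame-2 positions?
3.2

The purple hexagon moved from (9.0, 5.9) to (6.8, 3.6), a distance of √(2.2² + 2.3²) ≈ 3.2.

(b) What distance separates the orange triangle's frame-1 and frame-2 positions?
1.1

The orange triangle moved from (3.0, 2.0) to (3.3, 3.1), a distance of √(0.3² + 1.1²) ≈ 1.1.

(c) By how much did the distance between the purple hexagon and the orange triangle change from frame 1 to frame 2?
-3.7

Distance in frame 1: 7.2. Distance in frame 2: 3.5.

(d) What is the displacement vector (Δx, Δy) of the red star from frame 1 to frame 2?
(-0.4, -2.4)

The red star was at (5.7, 7.3) in frame 1 and (5.3, 4.9) in frame 2.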